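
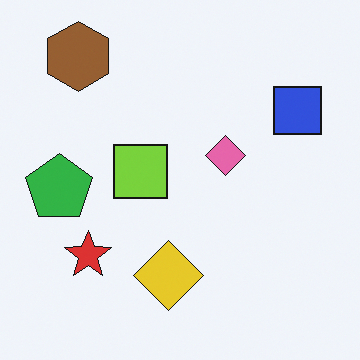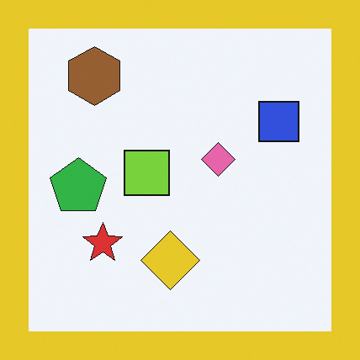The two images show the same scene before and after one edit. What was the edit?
This is the original image framed with a yellow border.

A solid yellow frame runs around the edge of the second image, with the content slightly shrunk inside it.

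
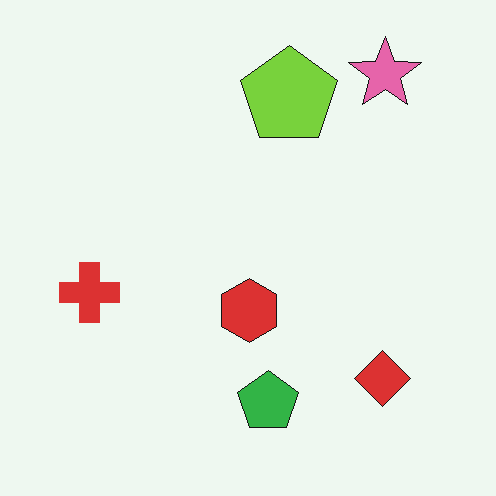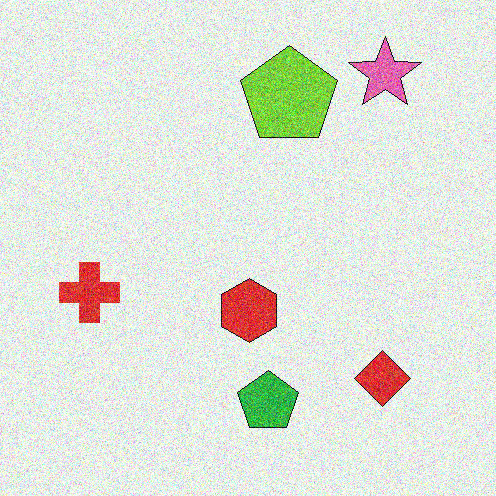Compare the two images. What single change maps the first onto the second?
It was degraded with heavy additive noise.

Random speckle covers the whole image, including the flat background.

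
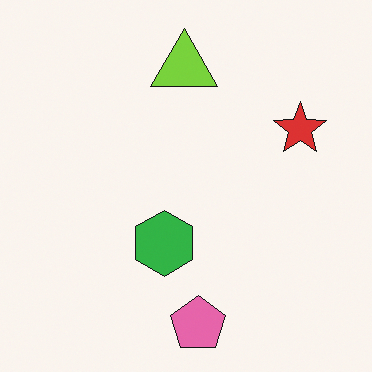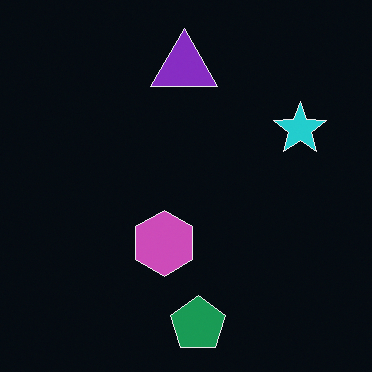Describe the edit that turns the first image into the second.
It was color-inverted (negative).

The light background has become dark and every shape's color is its complement — a photographic negative.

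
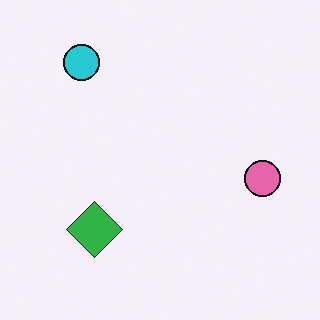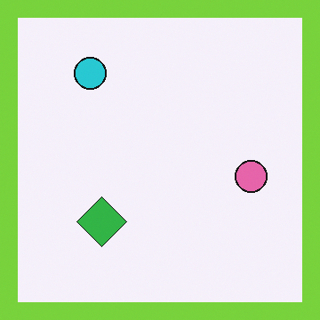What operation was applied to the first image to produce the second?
The transformation is: framed with a lime border.

A solid lime frame runs around the edge of the second image, with the content slightly shrunk inside it.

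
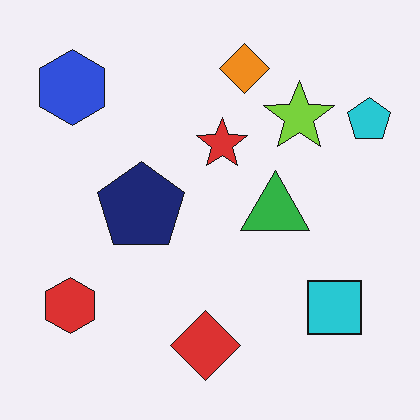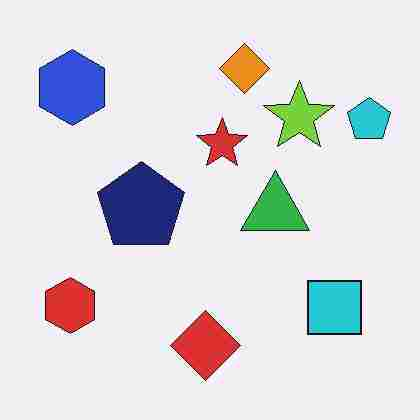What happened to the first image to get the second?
The second image is the first heavily JPEG-compressed with obvious blocking artifacts.

Blocky 8×8 compression artifacts appear around shape edges and the flat background shows ringing — characteristic JPEG degradation.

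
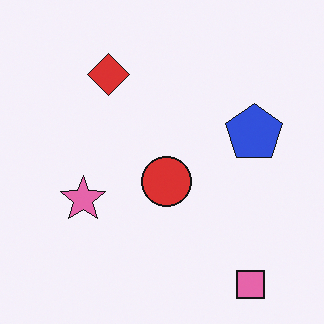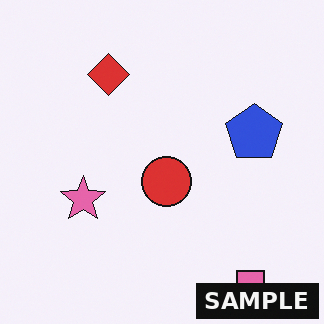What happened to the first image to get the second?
Watermarked with the text "SAMPLE" in the lower-right corner.

A dark label reading "SAMPLE" appears in the lower-right corner.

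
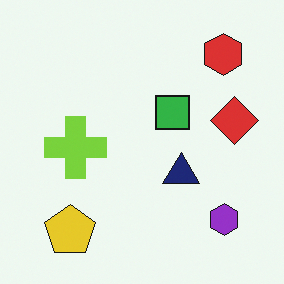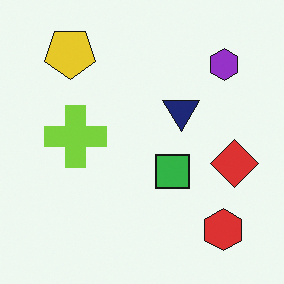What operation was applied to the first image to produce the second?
The transformation is: flipped vertically (top ↔ bottom).

The yellow pentagon is in the bottom-left of the first image and the top-left of the second — shapes on opposite sides of the horizontal midline have swapped in a mirror flip.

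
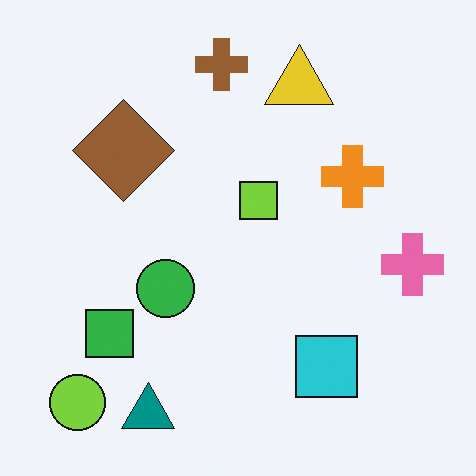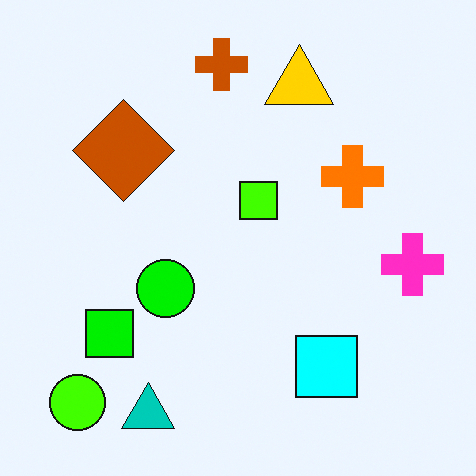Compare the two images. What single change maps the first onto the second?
The image was heavily oversaturated.

All colors are more vivid — a global saturation change.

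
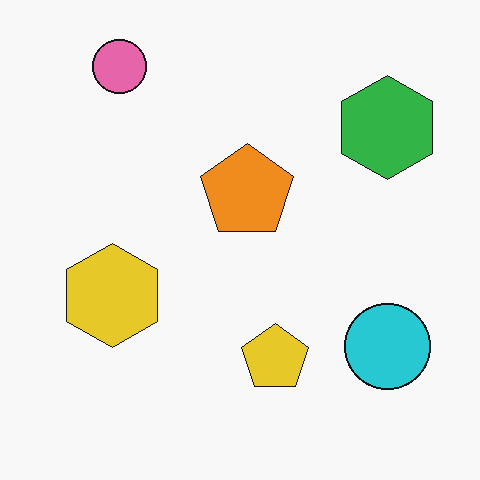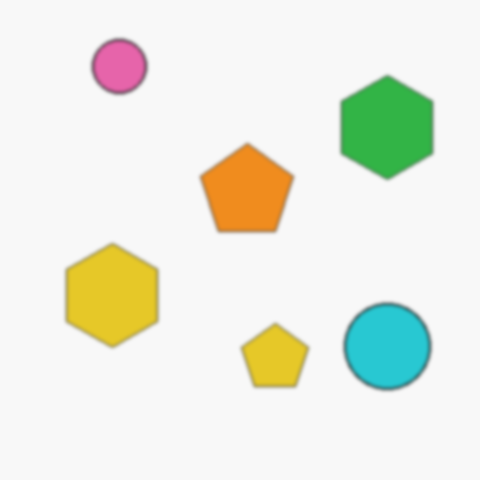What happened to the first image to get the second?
The image was lightly blurred.

Shape edges and outlines are uniformly softened across the whole image.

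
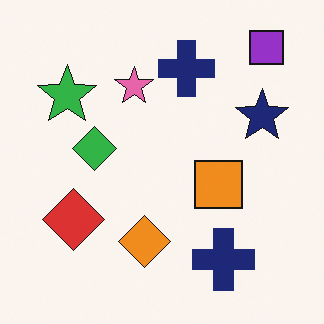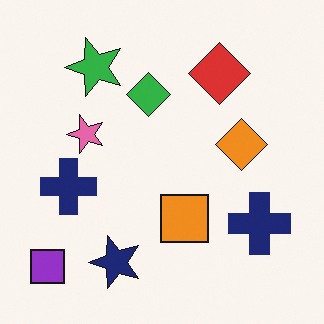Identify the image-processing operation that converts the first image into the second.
The second image is the first transposed (reflected across the top-left ↔ bottom-right diagonal).

Shapes have swapped their row and column positions — what was in the top-right is now in the bottom-left — a diagonal reflection.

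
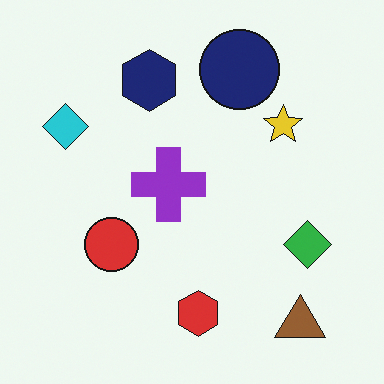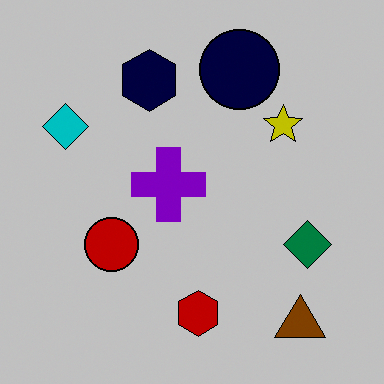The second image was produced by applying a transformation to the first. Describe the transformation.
It was heavily posterized to just a handful of flat colors.

Each flat color has snapped to a coarser quantized level — most visibly, the near-white background has dropped to a flat grey.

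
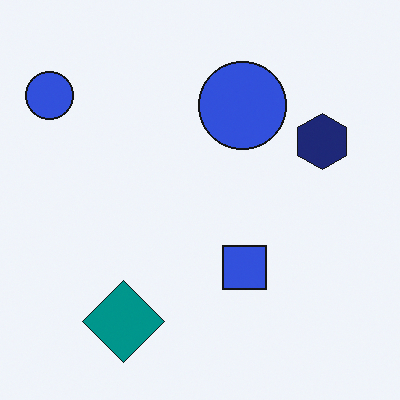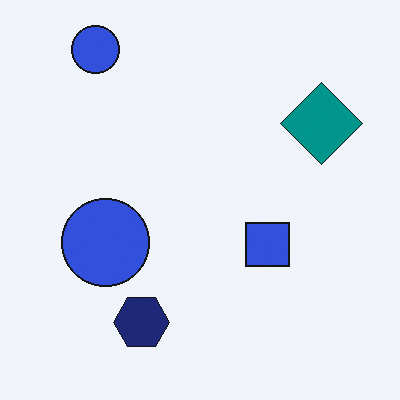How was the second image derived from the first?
Transposed (reflected across the top-left ↔ bottom-right diagonal).

Shapes have swapped their row and column positions — what was in the top-right is now in the bottom-left — a diagonal reflection.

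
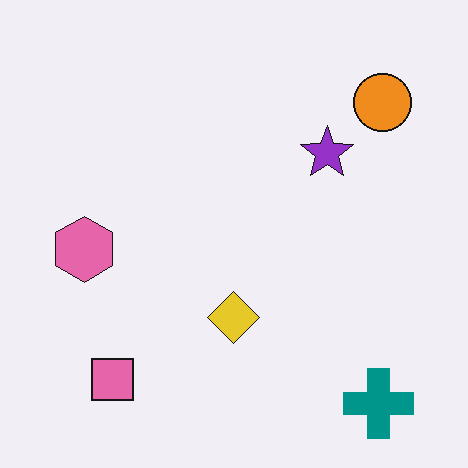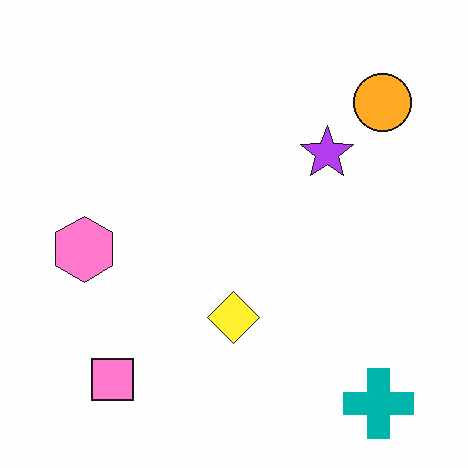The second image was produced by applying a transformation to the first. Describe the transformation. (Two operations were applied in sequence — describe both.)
The transformation is: brightened a little, then given moderate JPEG compression.

Every pixel — background and shapes alike — is uniformly brightened. Blocky 8×8 compression artifacts appear around shape edges and the flat background shows ringing — characteristic JPEG degradation.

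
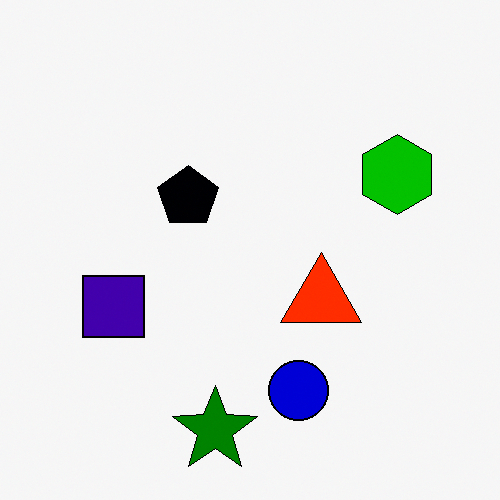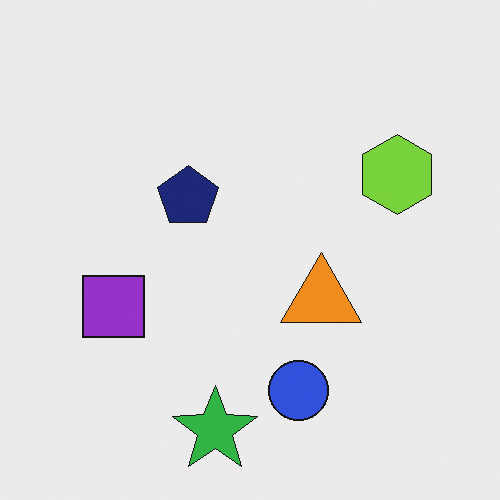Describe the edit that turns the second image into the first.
Boosted in contrast.

Tones are pushed away from mid-grey across the whole image — a global contrast change.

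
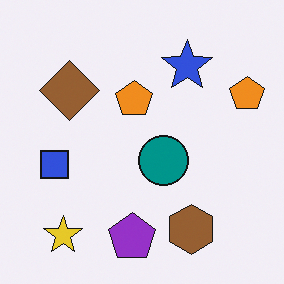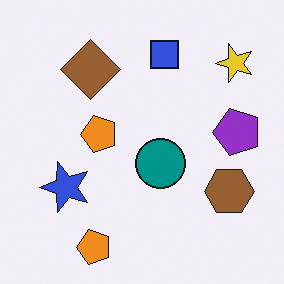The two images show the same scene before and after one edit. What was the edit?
The transformation is: transposed (reflected across the top-left ↔ bottom-right diagonal).

Shapes have swapped their row and column positions — what was in the top-right is now in the bottom-left — a diagonal reflection.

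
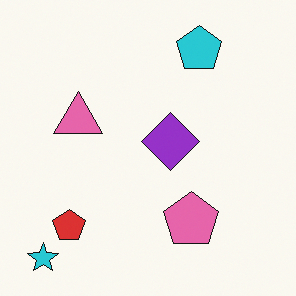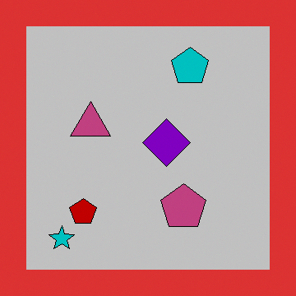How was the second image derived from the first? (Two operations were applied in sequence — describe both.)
The transformation is: aggressively posterized, then framed with a red border.

Each flat color has snapped to a coarser quantized level — most visibly, the near-white background has dropped to a flat grey. A solid red frame runs around the edge of the second image, with the content slightly shrunk inside it.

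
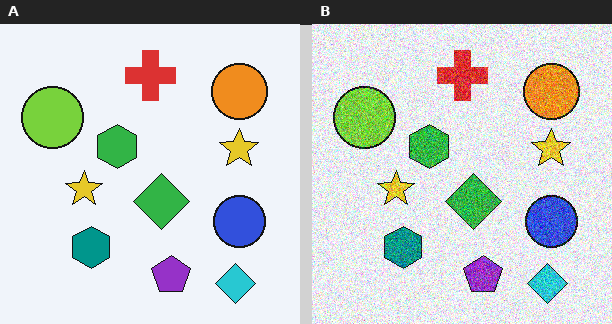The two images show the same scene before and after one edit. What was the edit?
The image was degraded with heavy additive noise.

Random speckle covers the whole image, including the flat background.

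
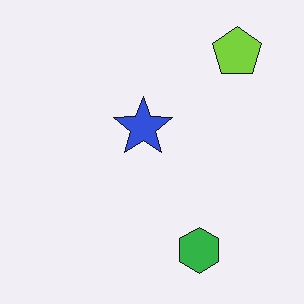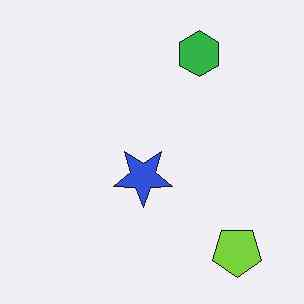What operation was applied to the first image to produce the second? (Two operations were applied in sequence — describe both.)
This is the original image flipped vertically (top ↔ bottom), then JPEG-compressed with visible artifacts.

The lime pentagon is in the top-right of the first image and the bottom-right of the second — shapes on opposite sides of the horizontal midline have swapped in a mirror flip. Blocky 8×8 compression artifacts appear around shape edges and the flat background shows ringing — characteristic JPEG degradation.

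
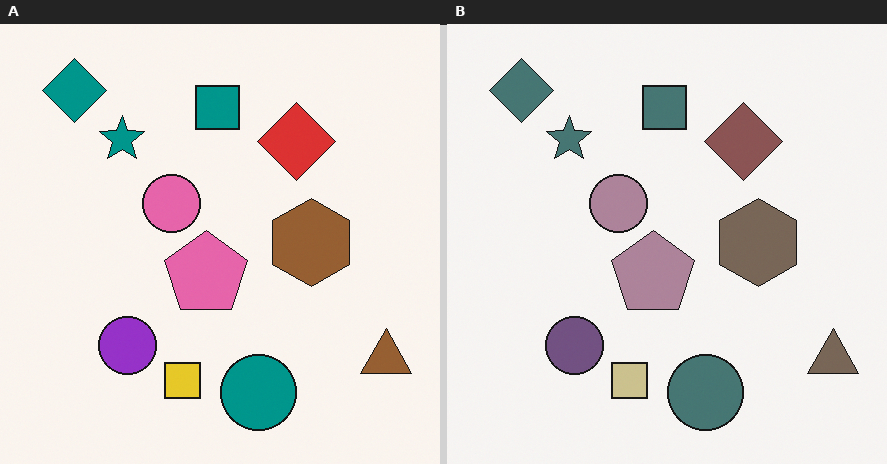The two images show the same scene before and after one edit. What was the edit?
The image was made much more muted (saturation change).

All colors are more muted and greyish — a global saturation change.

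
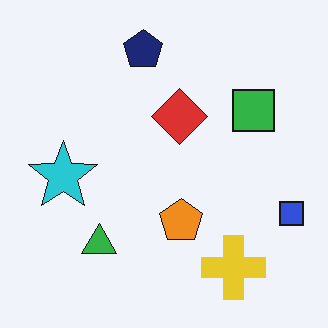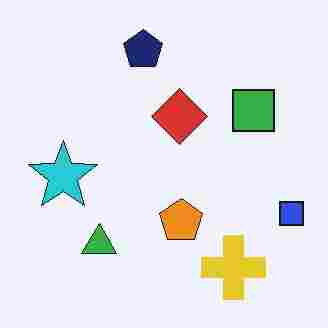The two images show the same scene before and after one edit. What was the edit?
The transformation is: heavily JPEG-compressed with obvious blocking artifacts.

Blocky 8×8 compression artifacts appear around shape edges and the flat background shows ringing — characteristic JPEG degradation.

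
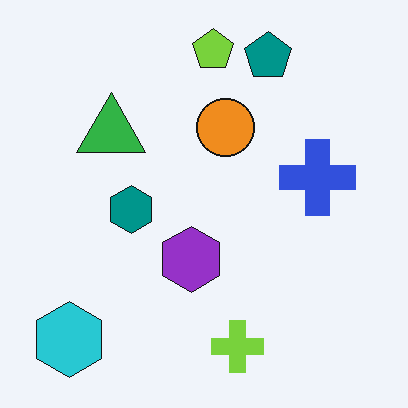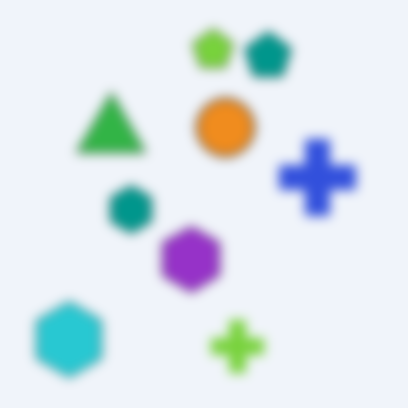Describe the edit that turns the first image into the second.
The second image is the first strongly gaussian-blurred.

Shape edges and outlines are uniformly softened across the whole image.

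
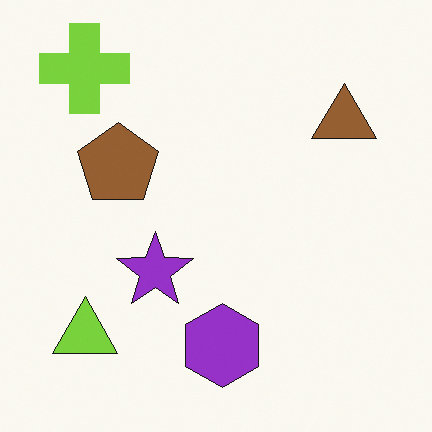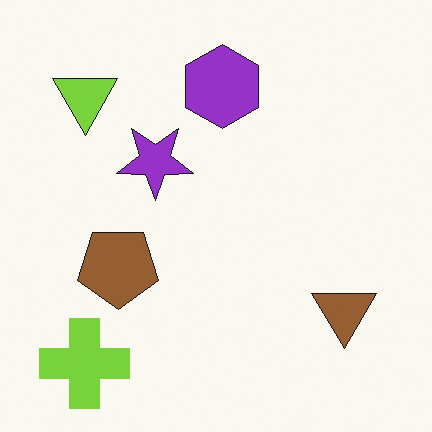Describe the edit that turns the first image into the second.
The transformation is: flipped vertically (top ↔ bottom).

The lime cross is in the top-left of the first image and the bottom-left of the second — shapes on opposite sides of the horizontal midline have swapped in a mirror flip.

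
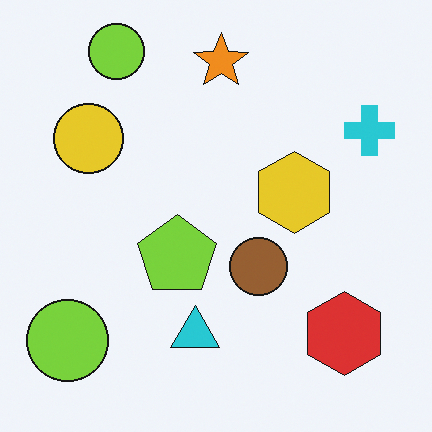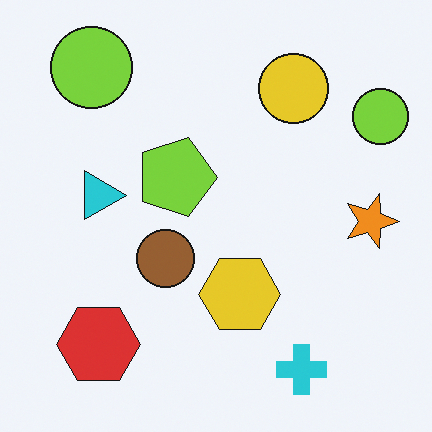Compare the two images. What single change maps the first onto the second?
The transformation is: rotated 90° clockwise.

The cyan cross sits in the top-right of the first image and the bottom-right of the second — consistent with a whole-image 90° clockwise rotation.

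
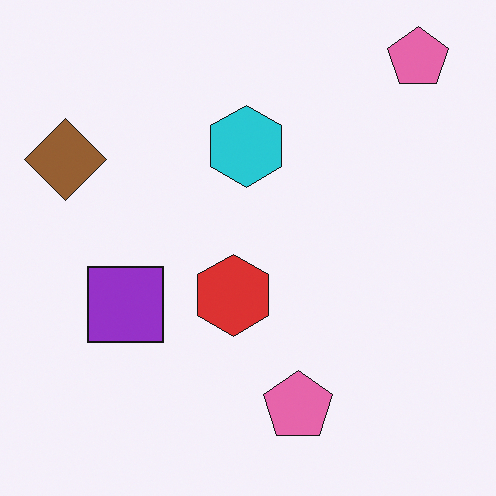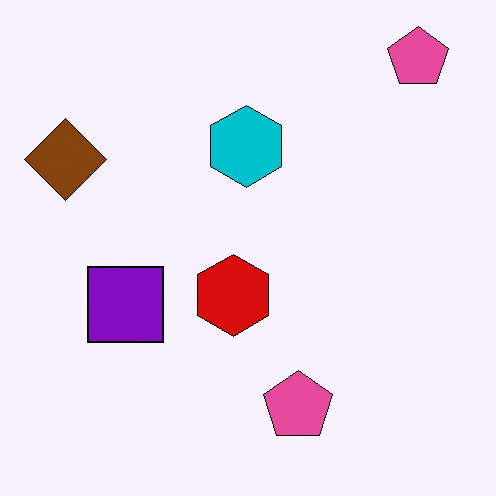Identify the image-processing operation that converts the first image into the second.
The second image is the first given slightly increased contrast.

Tones are pushed away from mid-grey across the whole image — a global contrast change.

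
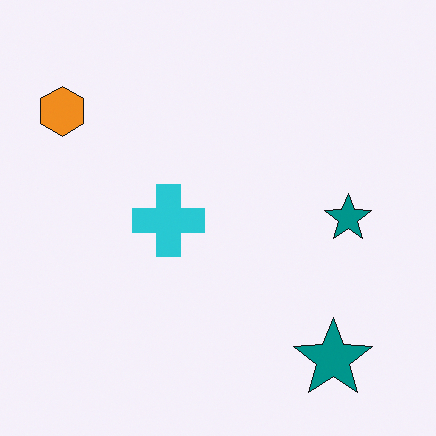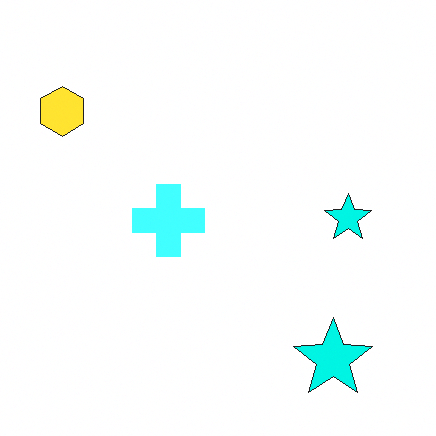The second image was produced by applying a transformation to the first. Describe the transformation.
The image was substantially brightened.

Every pixel — background and shapes alike — is uniformly brightened.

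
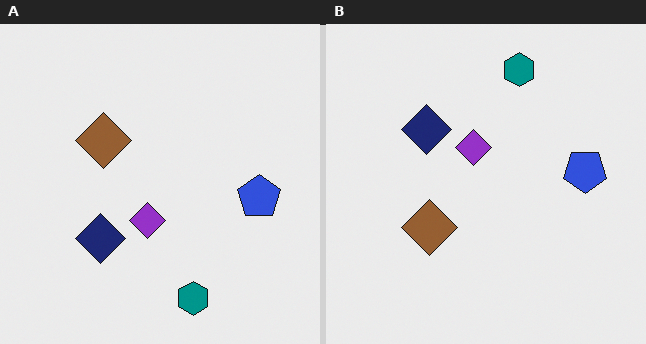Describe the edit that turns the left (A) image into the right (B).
It was flipped vertically (top ↔ bottom).

The teal hexagon is in the bottom of the left (A) image and the top of the right (B) — shapes on opposite sides of the horizontal midline have swapped in a mirror flip.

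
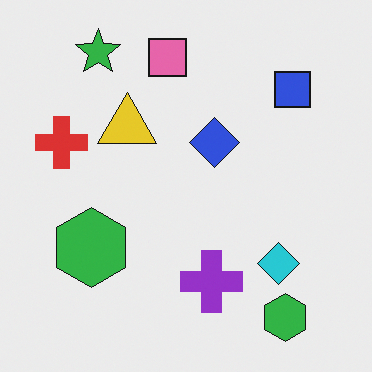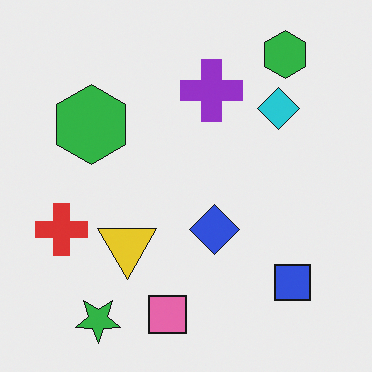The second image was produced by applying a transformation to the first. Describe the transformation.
It was flipped vertically (top ↔ bottom).

The green star is in the top-left of the first image and the bottom-left of the second — shapes on opposite sides of the horizontal midline have swapped in a mirror flip.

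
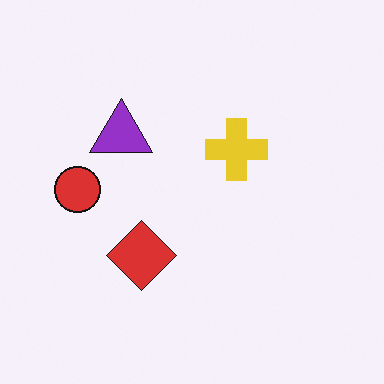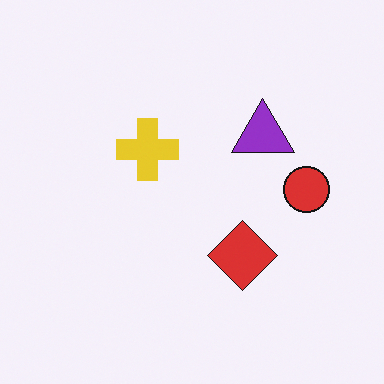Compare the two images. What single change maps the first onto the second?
The image was flipped horizontally (left ↔ right).

The red circle is in the left of the first image and the right of the second — shapes on opposite sides of the vertical midline have swapped in a mirror flip.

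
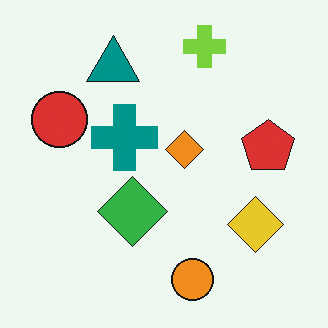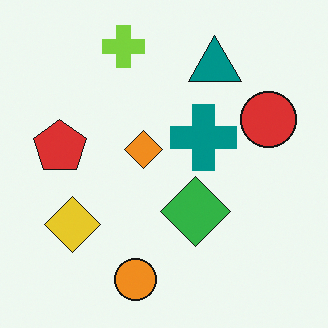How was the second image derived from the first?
The image was flipped horizontally (left ↔ right).

The red circle is in the left of the first image and the right of the second — shapes on opposite sides of the vertical midline have swapped in a mirror flip.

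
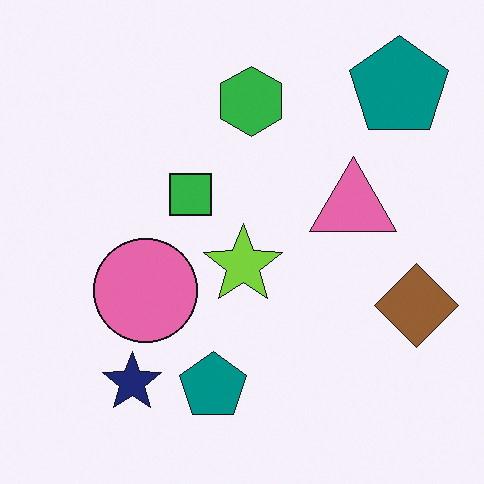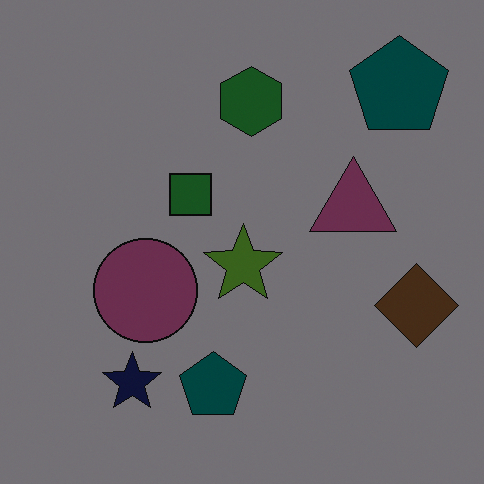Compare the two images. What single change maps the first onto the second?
It was noticeably darkened.

Every pixel — background and shapes alike — is uniformly darkened.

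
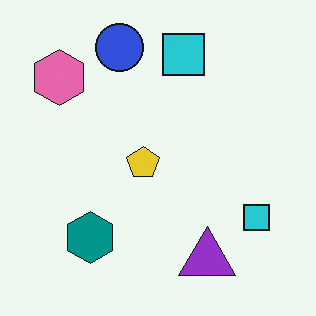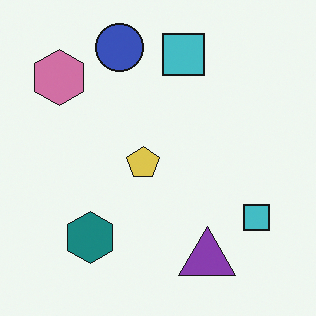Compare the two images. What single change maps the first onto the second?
The transformation is: slightly desaturated.

All colors are more muted and greyish — a global saturation change.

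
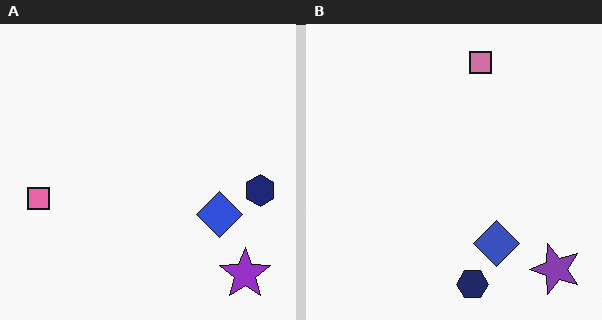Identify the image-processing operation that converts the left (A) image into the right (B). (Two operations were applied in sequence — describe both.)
It was slightly desaturated, then transposed (reflected across the top-left ↔ bottom-right diagonal).

All colors are more muted and greyish — a global saturation change. Shapes have swapped their row and column positions — what was in the top-right is now in the bottom-left — a diagonal reflection.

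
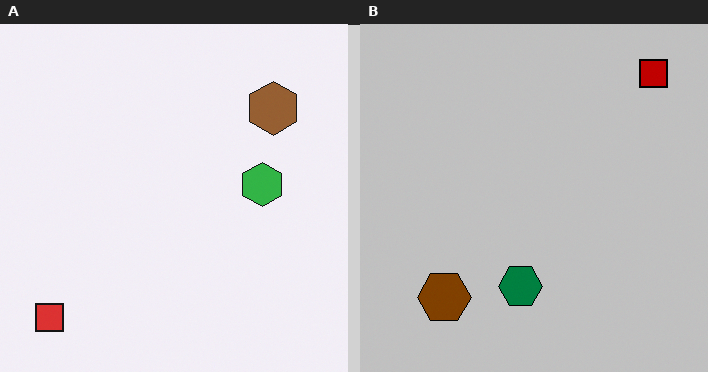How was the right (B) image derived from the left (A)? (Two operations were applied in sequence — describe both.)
The image was transposed (reflected across the top-left ↔ bottom-right diagonal), then aggressively posterized.

Shapes have swapped their row and column positions — what was in the top-right is now in the bottom-left — a diagonal reflection. Each flat color has snapped to a coarser quantized level — most visibly, the near-white background has dropped to a flat grey.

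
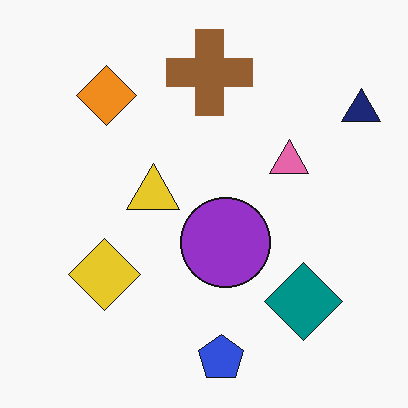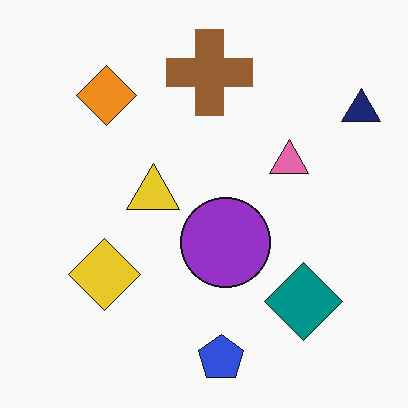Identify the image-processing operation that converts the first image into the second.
This is the original image JPEG-compressed with visible artifacts.

Blocky 8×8 compression artifacts appear around shape edges and the flat background shows ringing — characteristic JPEG degradation.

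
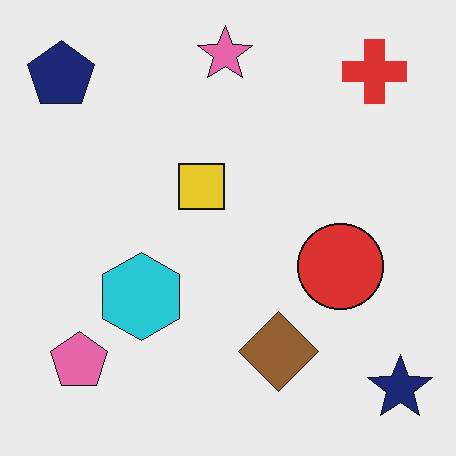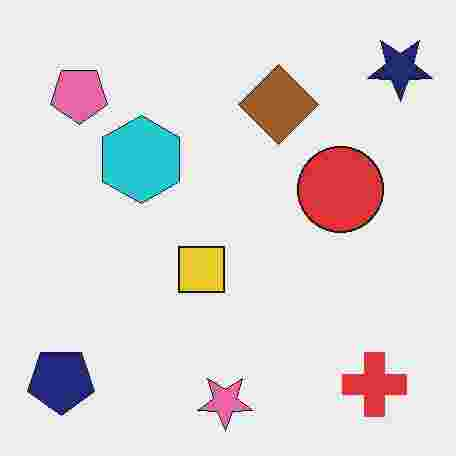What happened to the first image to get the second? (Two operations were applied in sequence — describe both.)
The transformation is: degraded with heavy JPEG compression, then flipped vertically (top ↔ bottom).

Blocky 8×8 compression artifacts appear around shape edges and the flat background shows ringing — characteristic JPEG degradation. The pink star is in the top of the first image and the bottom of the second — shapes on opposite sides of the horizontal midline have swapped in a mirror flip.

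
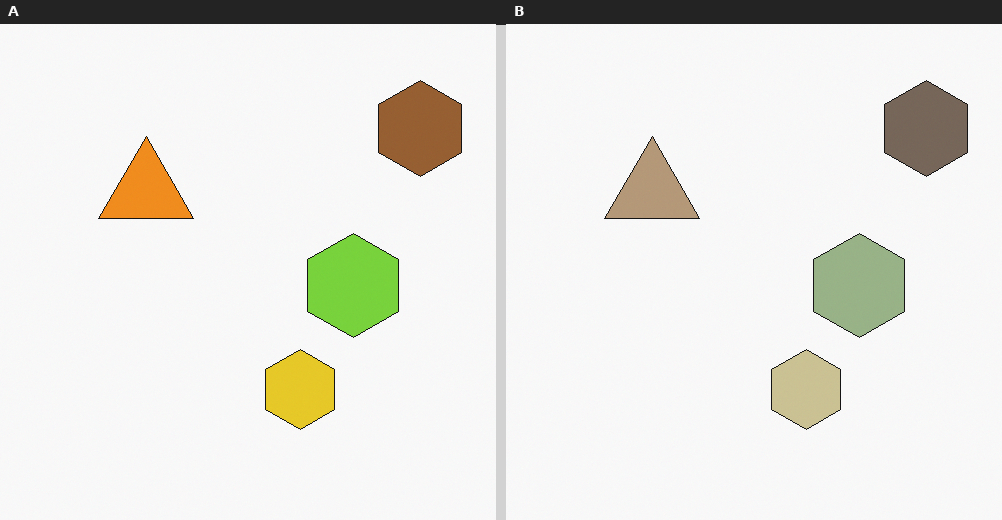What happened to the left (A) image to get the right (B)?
It was heavily desaturated.

All colors are more muted and greyish — a global saturation change.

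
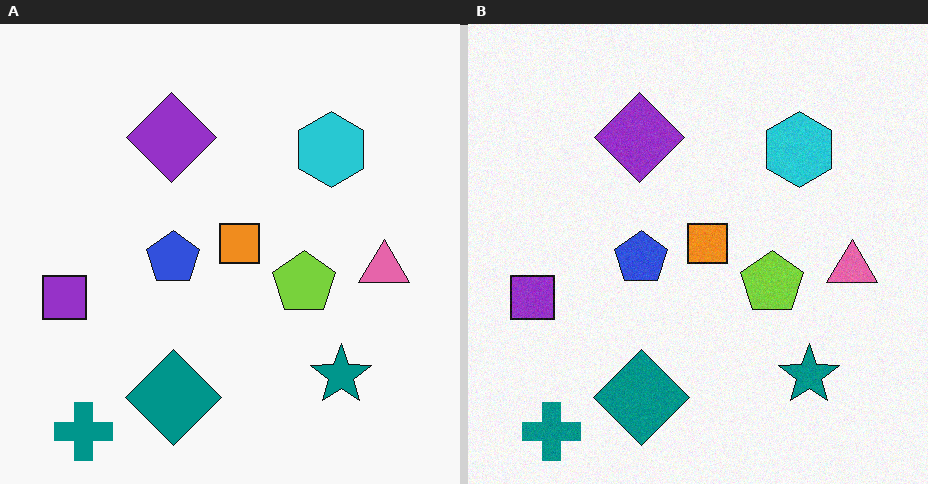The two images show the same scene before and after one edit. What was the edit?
The right (B) image is the left (A) degraded with light additive noise.

Random speckle covers the whole image, including the flat background.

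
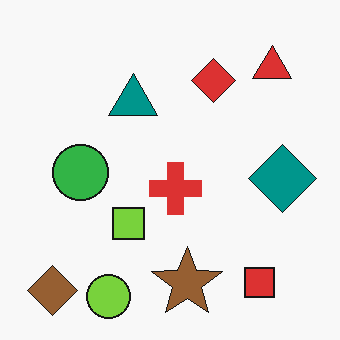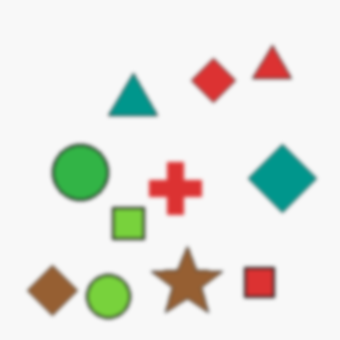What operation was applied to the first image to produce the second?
Given a subtle gaussian blur.

Shape edges and outlines are uniformly softened across the whole image.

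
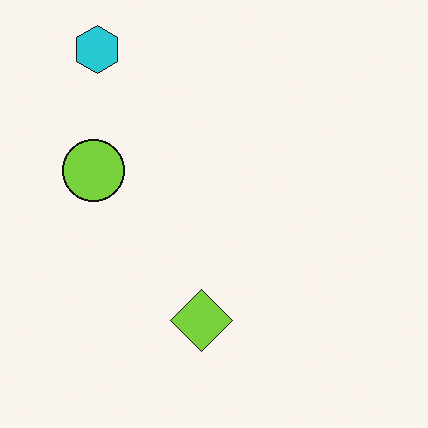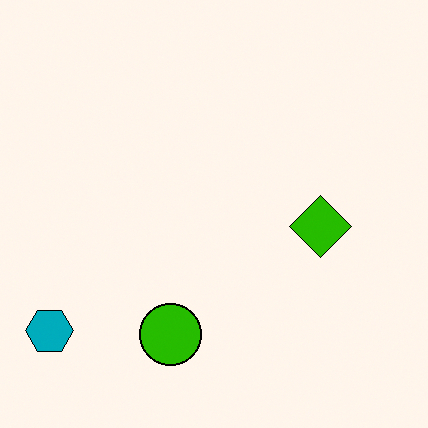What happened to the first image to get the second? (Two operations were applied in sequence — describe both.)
Rotated 90° counter-clockwise, then boosted in contrast.

The cyan hexagon sits in the top-left of the first image and the bottom-left of the second — consistent with a whole-image 90° counter-clockwise rotation. Tones are pushed away from mid-grey across the whole image — a global contrast change.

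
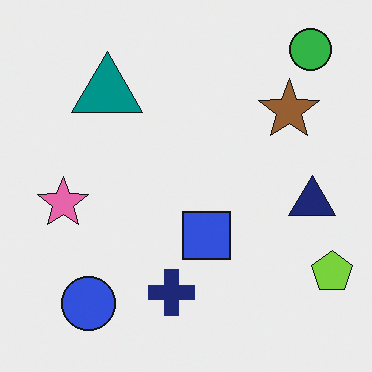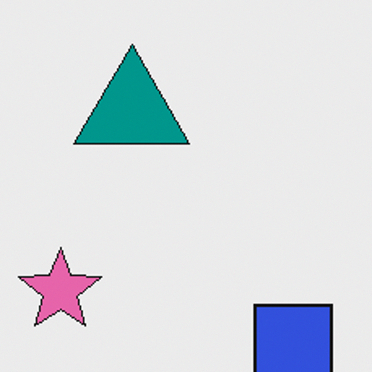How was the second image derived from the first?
This is the original image cropped tightly and scaled back up.

The visible shapes are larger and the field of view is narrower; shapes near the original edges may be partly or wholly outside the frame — a crop-and-rescale.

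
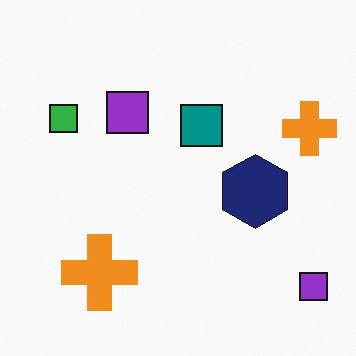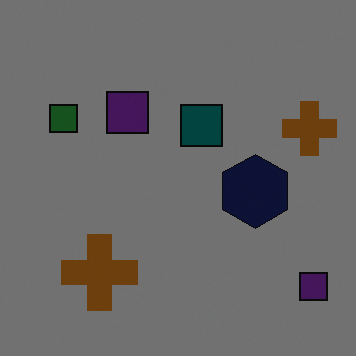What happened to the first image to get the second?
This is the original image darkened a lot.

Every pixel — background and shapes alike — is uniformly darkened.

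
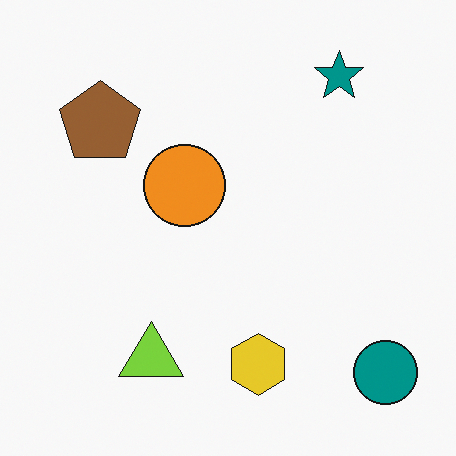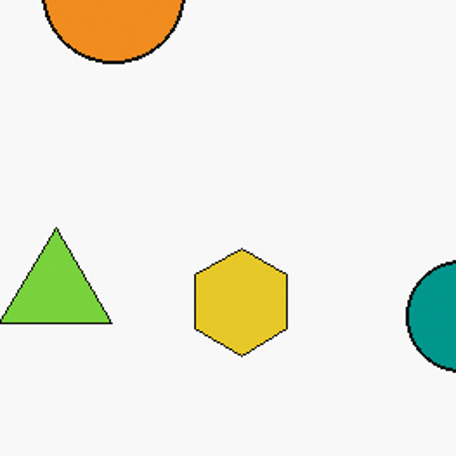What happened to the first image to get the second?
It was cropped to a noticeably smaller region and rescaled.

The visible shapes are larger and the field of view is narrower; shapes near the original edges may be partly or wholly outside the frame — a crop-and-rescale.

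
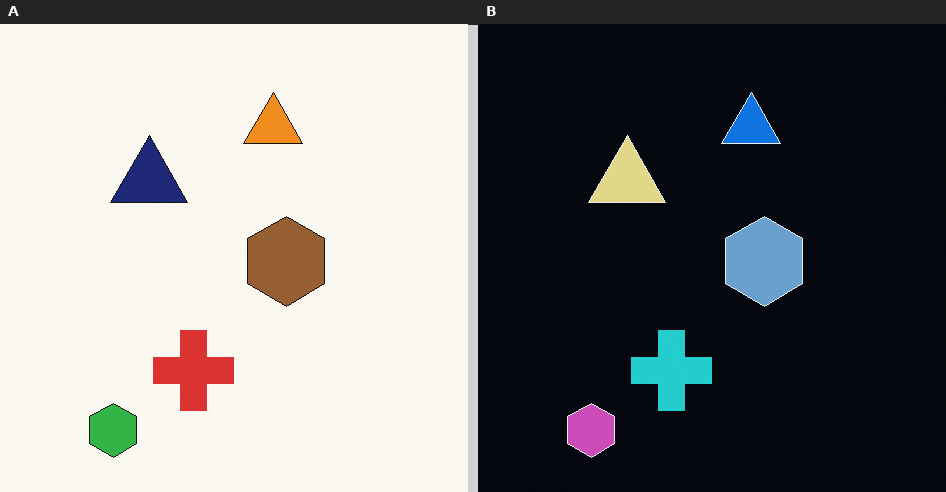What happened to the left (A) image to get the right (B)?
This is the original image color-inverted (negative).

The light background has become dark and every shape's color is its complement — a photographic negative.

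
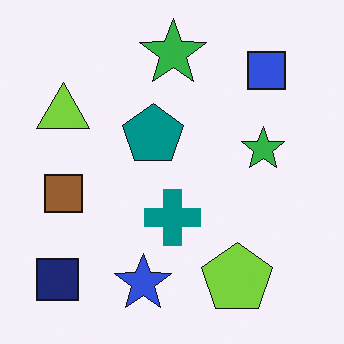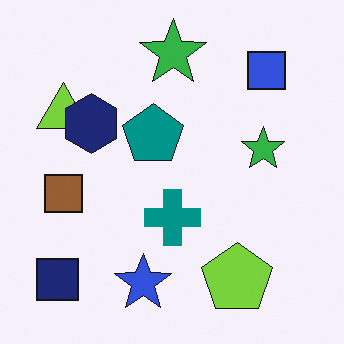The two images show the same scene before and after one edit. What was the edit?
It was overlaid with an additional navy hexagon.

A navy hexagon appears in the second image that is absent from the first.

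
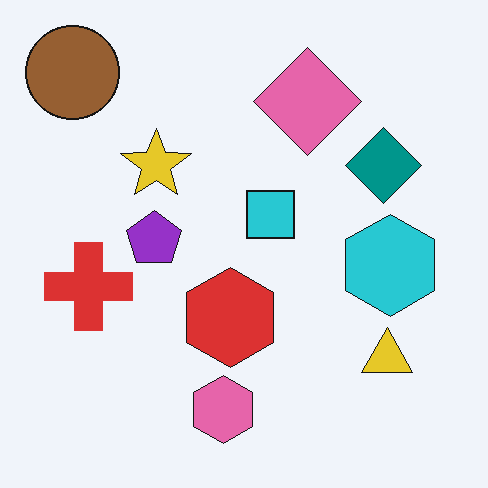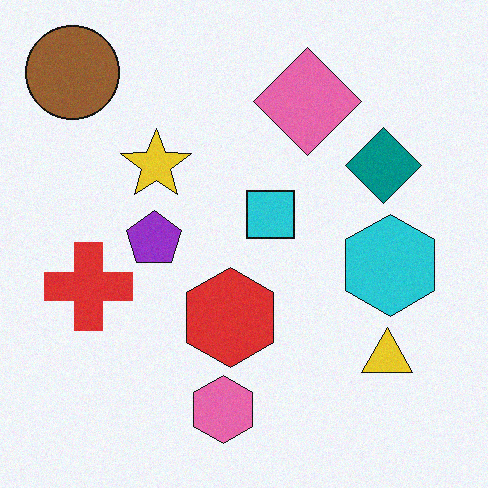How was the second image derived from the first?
The transformation is: degraded with subtle gaussian noise.

Random speckle covers the whole image, including the flat background.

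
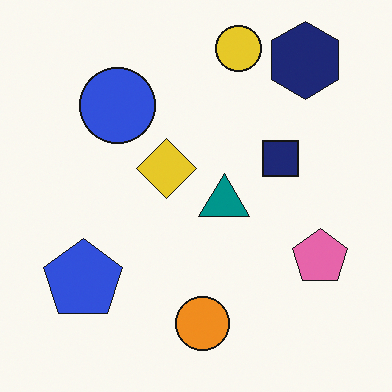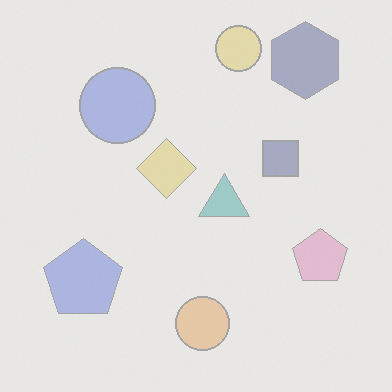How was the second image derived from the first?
The transformation is: washed out (contrast reduced).

Tones are pushed toward mid-grey across the whole image — a global contrast change.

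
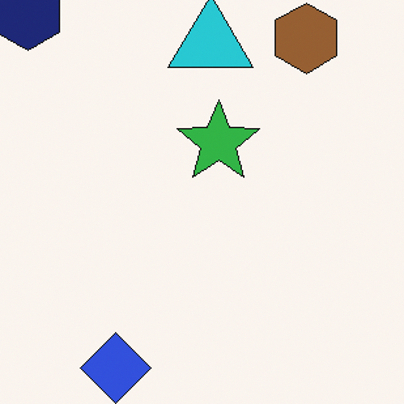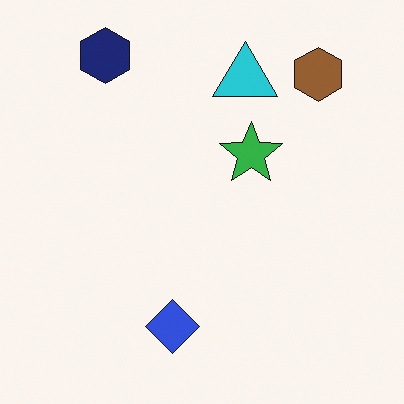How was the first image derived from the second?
Cropped to a modestly smaller region and rescaled.

The visible shapes are larger and the field of view is narrower; shapes near the original edges may be partly or wholly outside the frame — a crop-and-rescale.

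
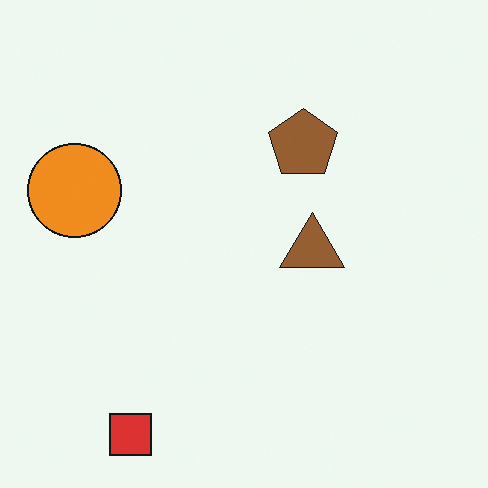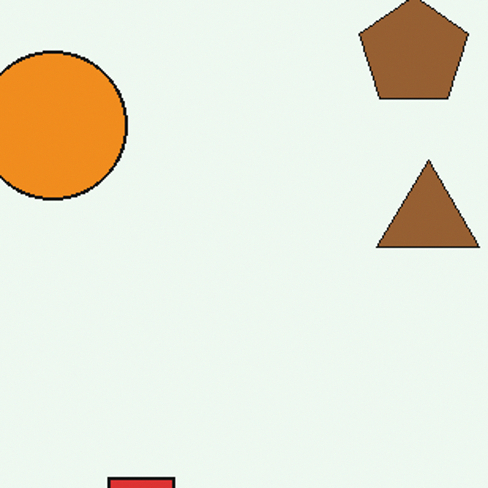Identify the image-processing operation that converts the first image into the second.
The transformation is: cropped slightly and scaled back up.

The visible shapes are larger and the field of view is narrower; shapes near the original edges may be partly or wholly outside the frame — a crop-and-rescale.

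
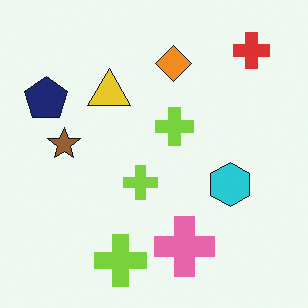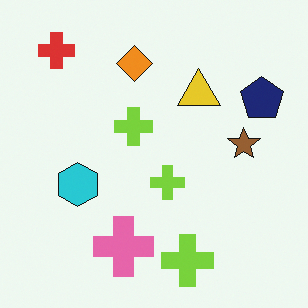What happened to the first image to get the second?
The transformation is: flipped horizontally (left ↔ right).

The navy pentagon is in the top-left of the first image and the top-right of the second — shapes on opposite sides of the vertical midline have swapped in a mirror flip.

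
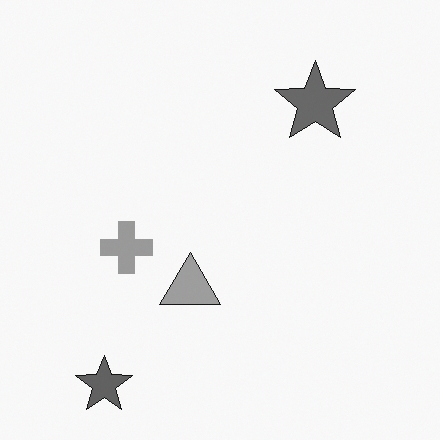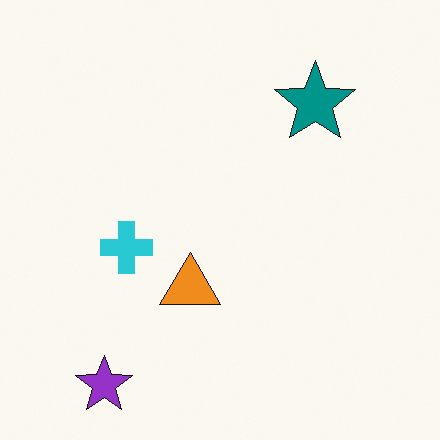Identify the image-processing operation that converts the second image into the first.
It was converted to grayscale.

All color is removed — every shape is now a shade of grey.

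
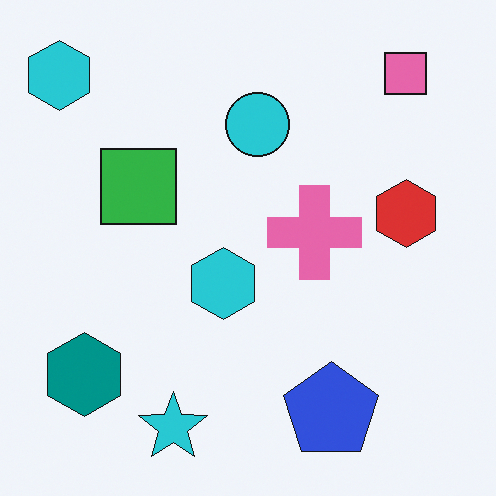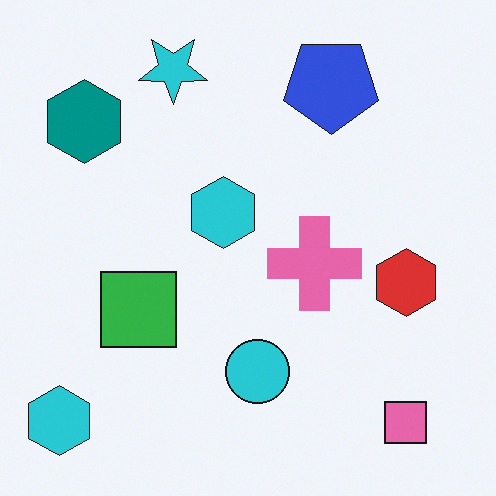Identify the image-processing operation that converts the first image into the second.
The transformation is: flipped vertically (top ↔ bottom).

The cyan star is in the bottom of the first image and the top of the second — shapes on opposite sides of the horizontal midline have swapped in a mirror flip.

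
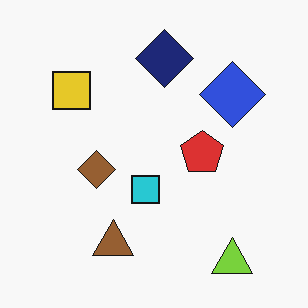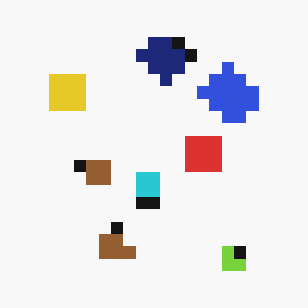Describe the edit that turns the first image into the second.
The transformation is: coarsely pixelated.

Shapes are reduced to large square blocks; fine edges and outlines are lost — a downscale-then-upscale (mosaic) effect.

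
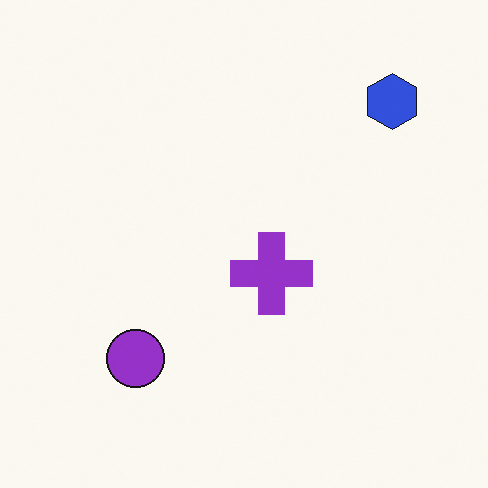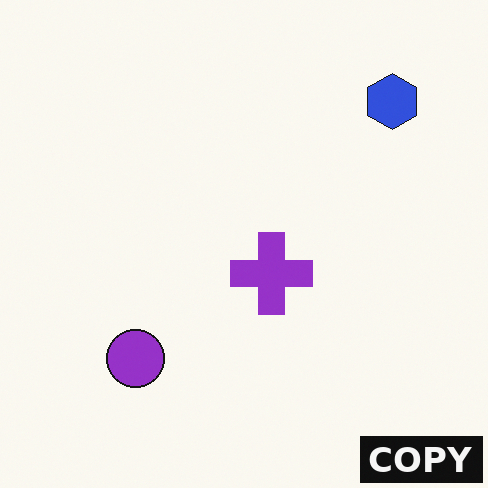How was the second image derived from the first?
Watermarked with the text "COPY" in the lower-right corner.

A dark label reading "COPY" appears in the lower-right corner.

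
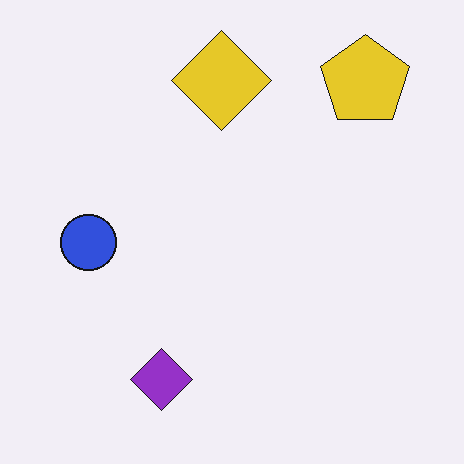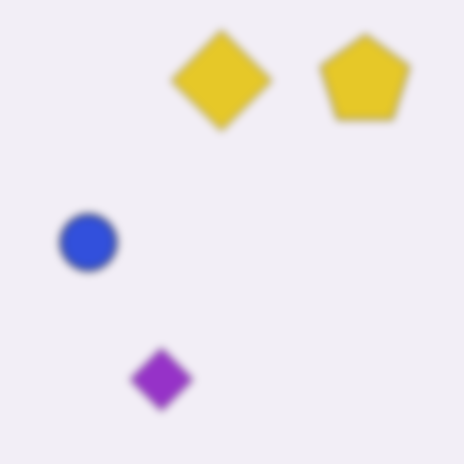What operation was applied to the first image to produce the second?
The second image is the first noticeably gaussian-blurred.

Shape edges and outlines are uniformly softened across the whole image.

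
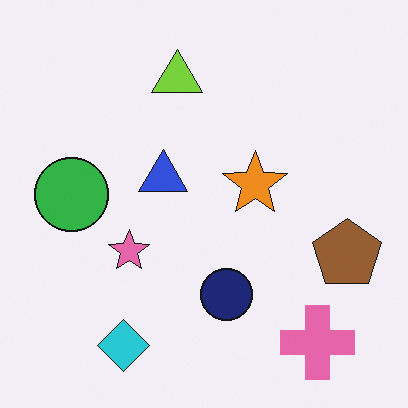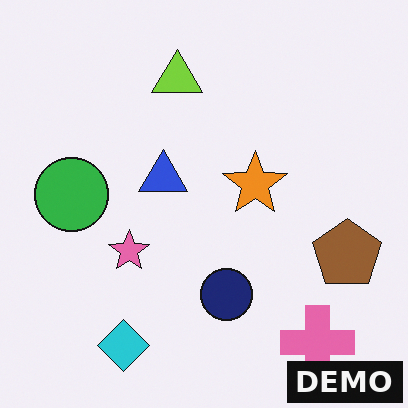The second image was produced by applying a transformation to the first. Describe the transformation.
This is the original image watermarked with the text "DEMO" in the lower-right corner.

A dark label reading "DEMO" appears in the lower-right corner.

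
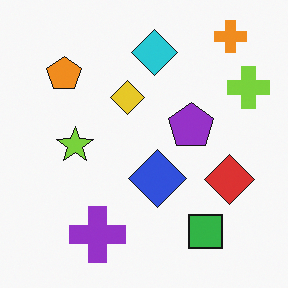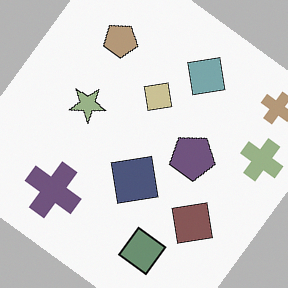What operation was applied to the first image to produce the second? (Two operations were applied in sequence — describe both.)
This is the original image rotated clockwise by a large amount — several tens of degrees, then heavily desaturated.

Every shape is tilted by the same angle and the image corners show triangular fill wedges — a whole-image rotation by a non-right angle. All colors are more muted and greyish — a global saturation change.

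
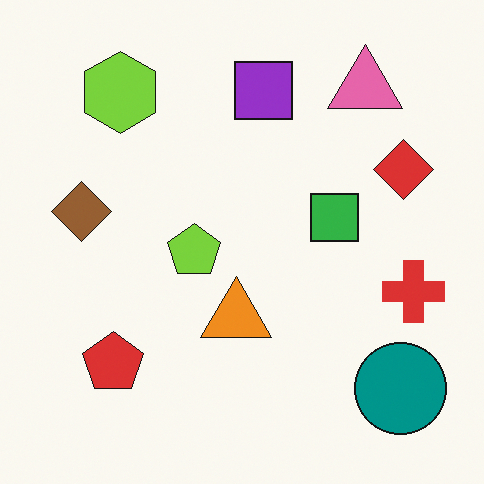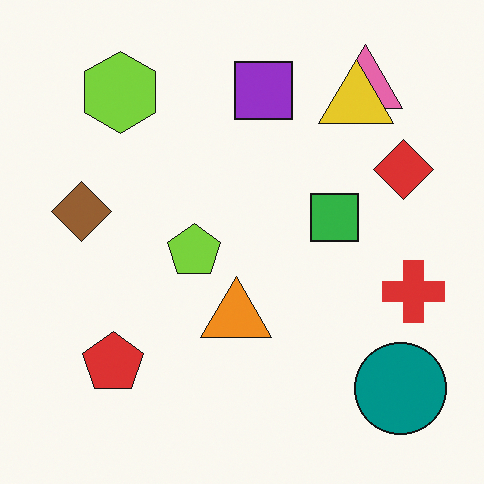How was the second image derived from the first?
The transformation is: overlaid with an additional yellow triangle.

A yellow triangle appears in the second image that is absent from the first.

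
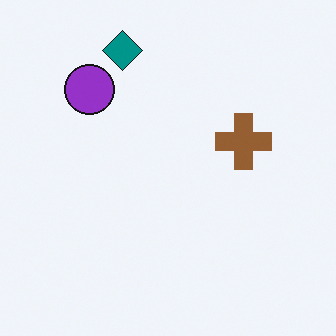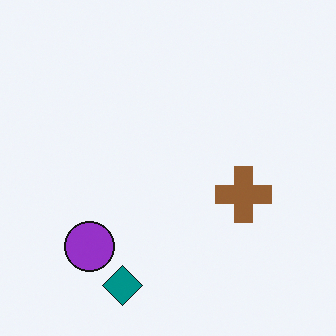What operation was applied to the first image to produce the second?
It was flipped vertically (top ↔ bottom).

The teal diamond is in the top of the first image and the bottom of the second — shapes on opposite sides of the horizontal midline have swapped in a mirror flip.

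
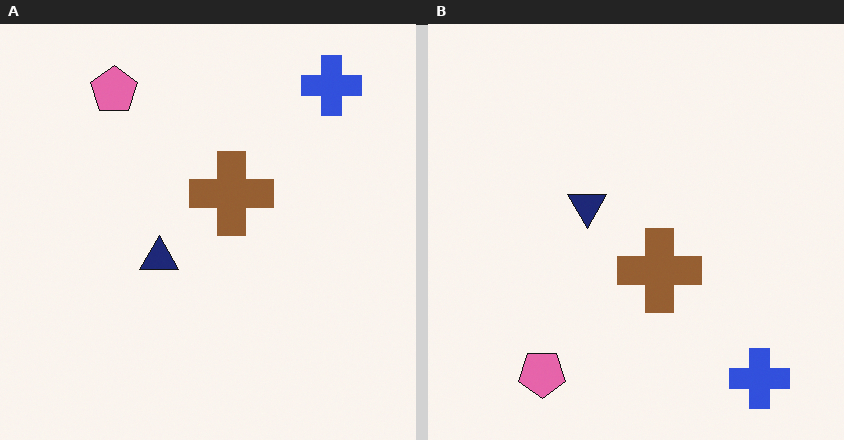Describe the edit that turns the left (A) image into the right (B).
The transformation is: flipped vertically (top ↔ bottom).

The blue cross is in the top-right of the left (A) image and the bottom-right of the right (B) — shapes on opposite sides of the horizontal midline have swapped in a mirror flip.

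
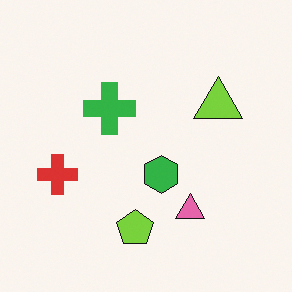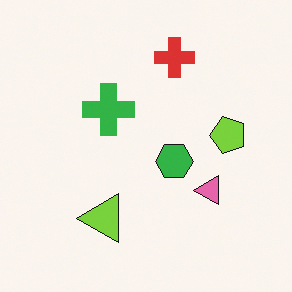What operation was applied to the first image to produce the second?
The second image is the first transposed (reflected across the top-left ↔ bottom-right diagonal).

Shapes have swapped their row and column positions — what was in the top-right is now in the bottom-left — a diagonal reflection.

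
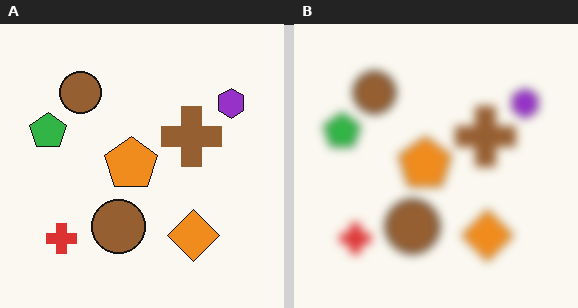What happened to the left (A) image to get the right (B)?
The image was noticeably gaussian-blurred.

Shape edges and outlines are uniformly softened across the whole image.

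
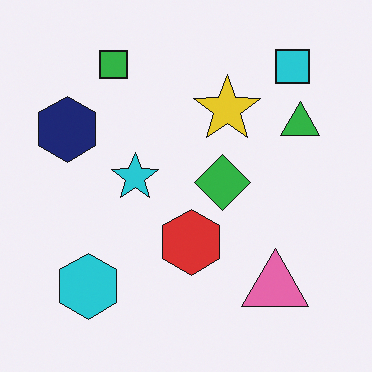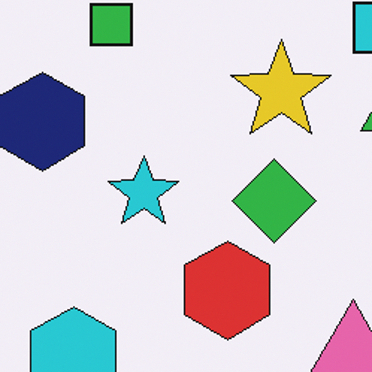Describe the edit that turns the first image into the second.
It was cropped to a modestly smaller region and rescaled.

The visible shapes are larger and the field of view is narrower; shapes near the original edges may be partly or wholly outside the frame — a crop-and-rescale.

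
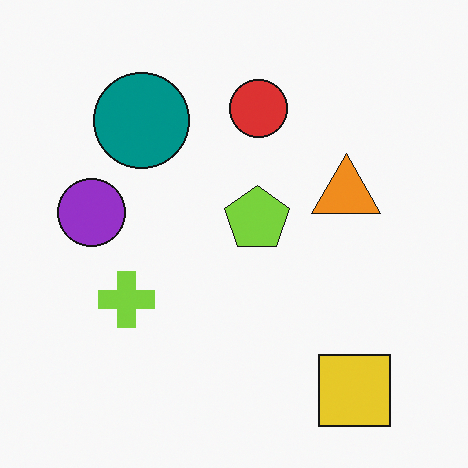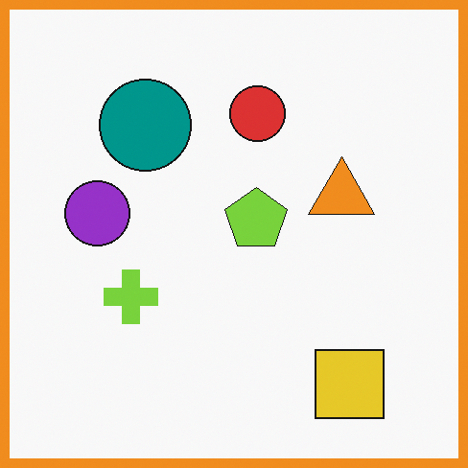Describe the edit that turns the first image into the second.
Framed with a orange border.

A solid orange frame runs around the edge of the second image, with the content slightly shrunk inside it.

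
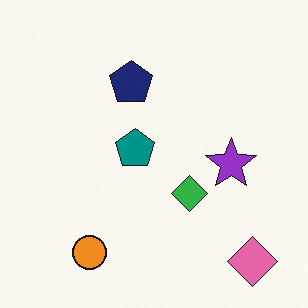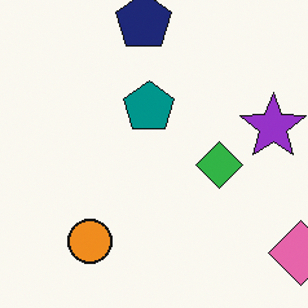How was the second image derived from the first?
This is the original image cropped to a modestly smaller region and rescaled.

The visible shapes are larger and the field of view is narrower; shapes near the original edges may be partly or wholly outside the frame — a crop-and-rescale.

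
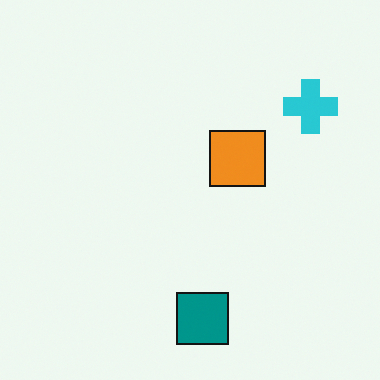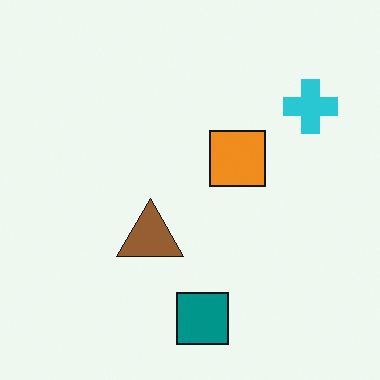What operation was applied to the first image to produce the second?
It was overlaid with an additional brown triangle.

A brown triangle appears in the second image that is absent from the first.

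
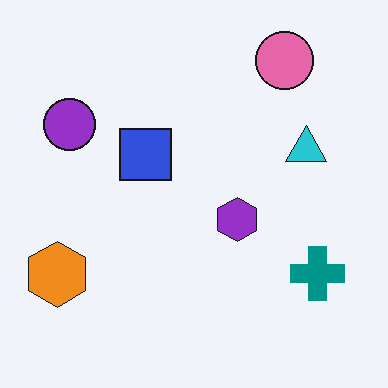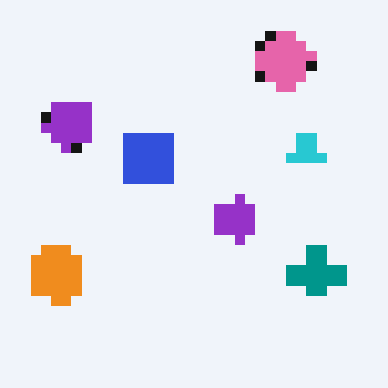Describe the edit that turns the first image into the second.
Coarsely pixelated.

Shapes are reduced to large square blocks; fine edges and outlines are lost — a downscale-then-upscale (mosaic) effect.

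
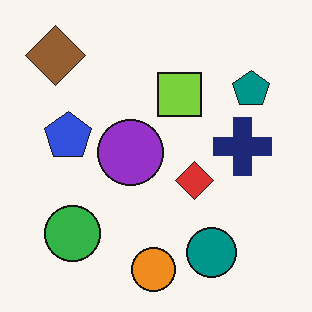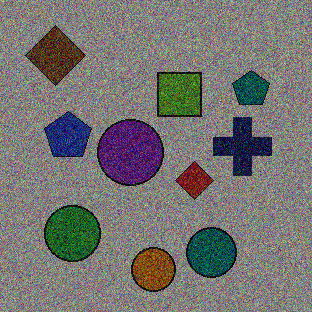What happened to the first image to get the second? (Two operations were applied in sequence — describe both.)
Darkened a lot, then degraded with heavy additive noise.

Every pixel — background and shapes alike — is uniformly darkened. Random speckle covers the whole image, including the flat background.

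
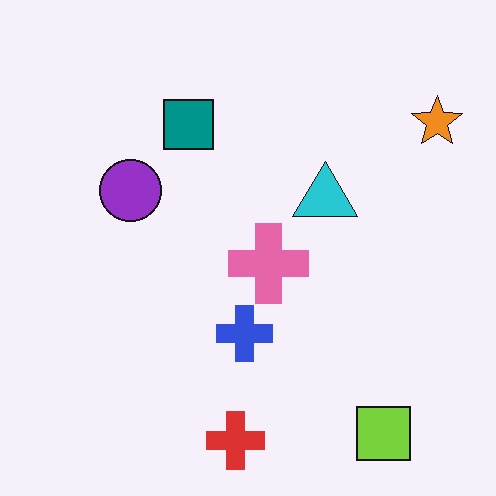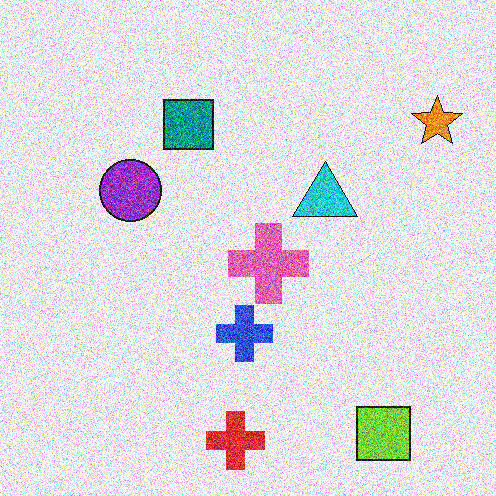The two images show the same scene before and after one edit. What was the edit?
It was degraded with heavy additive noise.

Random speckle covers the whole image, including the flat background.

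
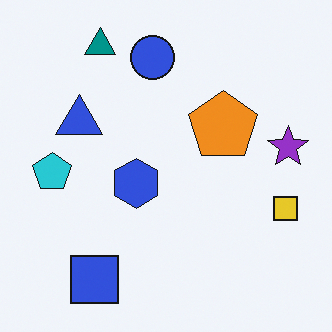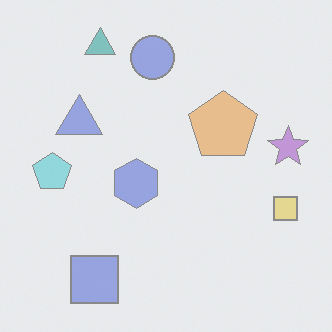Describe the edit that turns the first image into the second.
The transformation is: given much lower contrast.

Tones are pushed toward mid-grey across the whole image — a global contrast change.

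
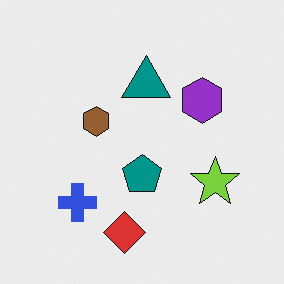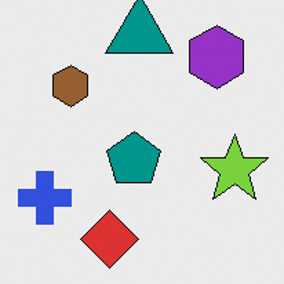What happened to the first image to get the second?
Cropped slightly and scaled back up.

The visible shapes are larger and the field of view is narrower; shapes near the original edges may be partly or wholly outside the frame — a crop-and-rescale.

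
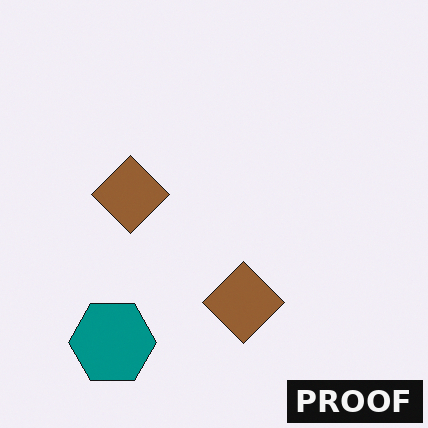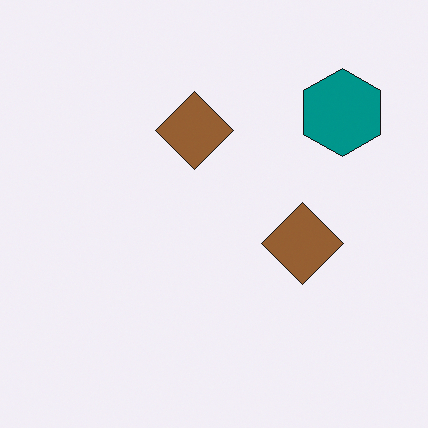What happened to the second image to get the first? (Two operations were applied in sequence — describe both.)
The transformation is: transposed (reflected across the top-left ↔ bottom-right diagonal), then watermarked with the text "PROOF" in the lower-right corner.

Shapes have swapped their row and column positions — what was in the top-right is now in the bottom-left — a diagonal reflection. A dark label reading "PROOF" appears in the lower-right corner.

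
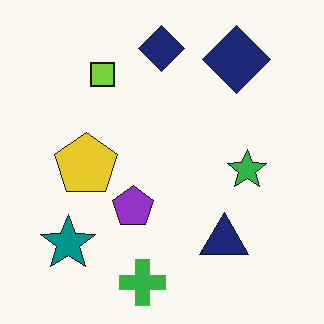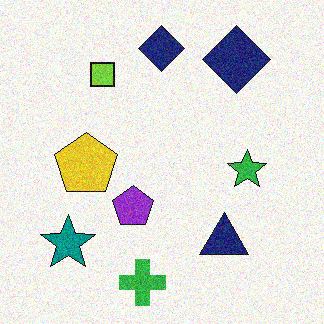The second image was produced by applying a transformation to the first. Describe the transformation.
The second image is the first degraded with moderate additive noise.

Random speckle covers the whole image, including the flat background.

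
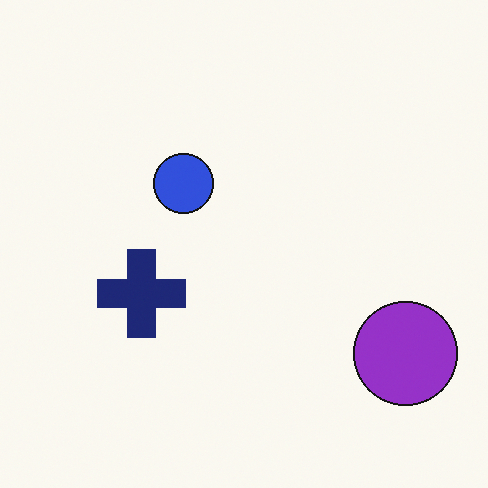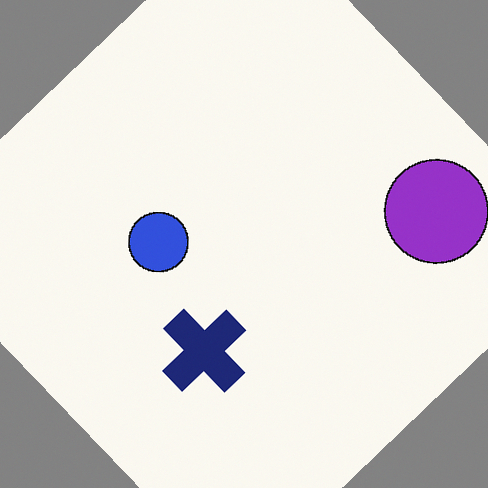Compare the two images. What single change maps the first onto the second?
Rotated counter-clockwise by a large amount — several tens of degrees.

Every shape is tilted by the same angle and the image corners show triangular fill wedges — a whole-image rotation by a non-right angle.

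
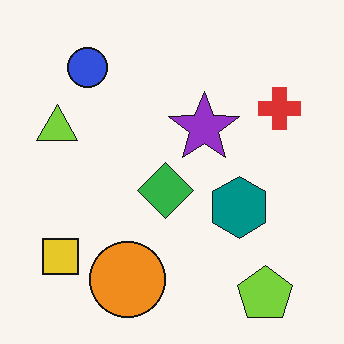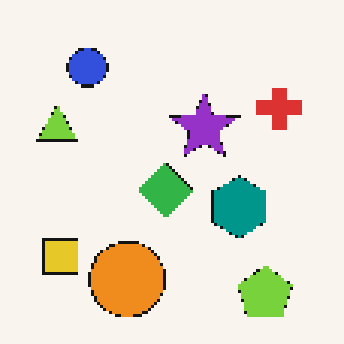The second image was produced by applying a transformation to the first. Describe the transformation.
Mildly pixelated.

Shapes are reduced to large square blocks; fine edges and outlines are lost — a downscale-then-upscale (mosaic) effect.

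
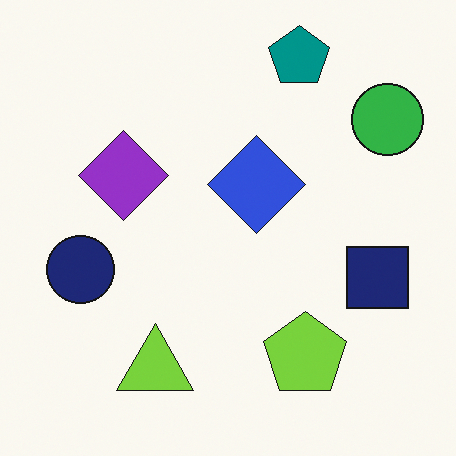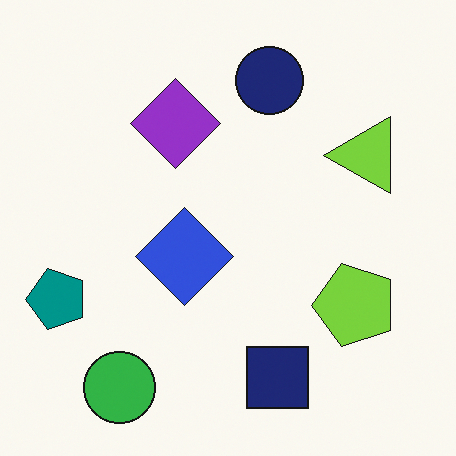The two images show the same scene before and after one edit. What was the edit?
The transformation is: transposed (reflected across the top-left ↔ bottom-right diagonal).

Shapes have swapped their row and column positions — what was in the top-right is now in the bottom-left — a diagonal reflection.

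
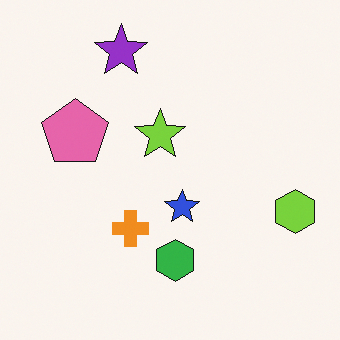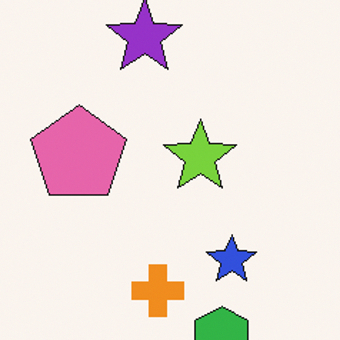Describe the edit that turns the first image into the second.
The transformation is: cropped to a modestly smaller region and rescaled.

The visible shapes are larger and the field of view is narrower; shapes near the original edges may be partly or wholly outside the frame — a crop-and-rescale.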